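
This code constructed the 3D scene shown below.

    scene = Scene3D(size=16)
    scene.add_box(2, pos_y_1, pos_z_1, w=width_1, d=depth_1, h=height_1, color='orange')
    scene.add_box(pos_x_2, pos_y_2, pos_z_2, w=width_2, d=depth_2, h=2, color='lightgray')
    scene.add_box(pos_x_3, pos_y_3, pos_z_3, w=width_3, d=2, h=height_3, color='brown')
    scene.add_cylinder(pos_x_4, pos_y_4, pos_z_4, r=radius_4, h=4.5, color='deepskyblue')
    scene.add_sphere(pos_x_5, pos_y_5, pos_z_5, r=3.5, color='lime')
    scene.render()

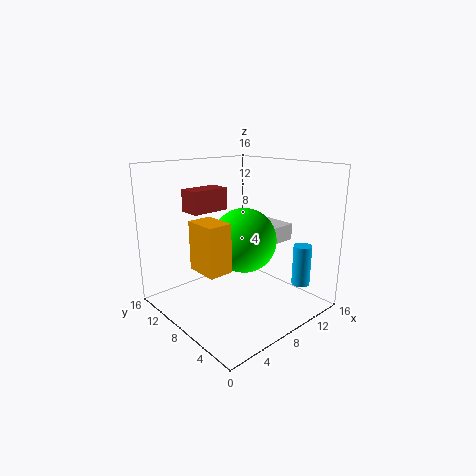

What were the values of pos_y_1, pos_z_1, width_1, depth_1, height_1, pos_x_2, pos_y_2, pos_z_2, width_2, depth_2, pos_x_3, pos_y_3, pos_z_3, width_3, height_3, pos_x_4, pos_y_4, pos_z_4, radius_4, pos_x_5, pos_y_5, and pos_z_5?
pos_y_1 = 5, pos_z_1 = 6, width_1 = 2.5, depth_1 = 3.5, height_1 = 5, pos_x_2 = 11.5, pos_y_2 = 6.5, pos_z_2 = 6.5, width_2 = 4, depth_2 = 4, pos_x_3 = 0.5, pos_y_3 = 5, pos_z_3 = 12.5, width_3 = 3.5, height_3 = 2, pos_x_4 = 12.5, pos_y_4 = 2.5, pos_z_4 = 3, radius_4 = 1, pos_x_5 = 8, pos_y_5 = 7, pos_z_5 = 8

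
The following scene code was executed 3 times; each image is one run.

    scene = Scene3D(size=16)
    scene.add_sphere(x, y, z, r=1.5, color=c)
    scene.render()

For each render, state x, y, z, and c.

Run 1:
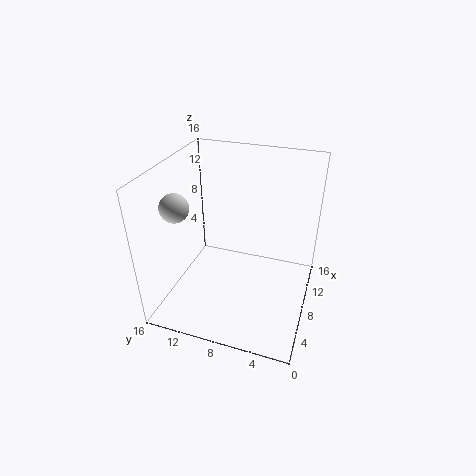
x = 4.5
y = 13.5
z = 12.5
c = 'lightgray'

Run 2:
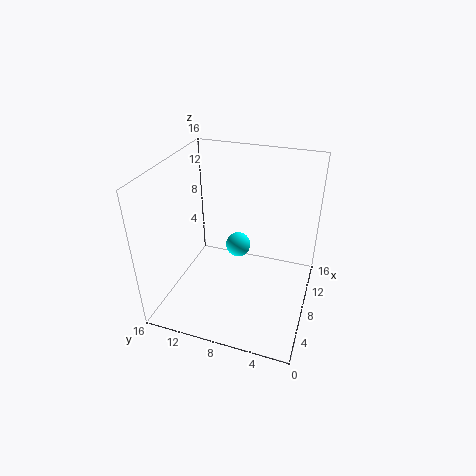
x = 11
y = 9
z = 5
c = 'cyan'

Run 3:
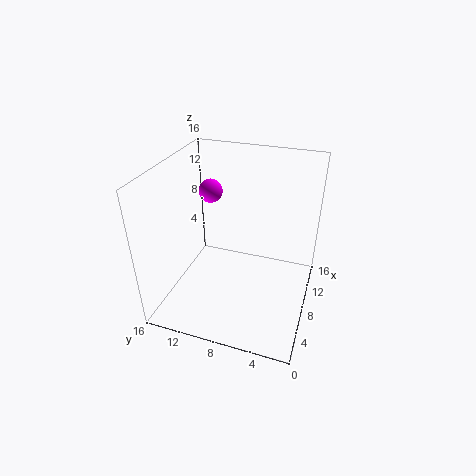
x = 13.5
y = 13.5
z = 10.5
c = 'magenta'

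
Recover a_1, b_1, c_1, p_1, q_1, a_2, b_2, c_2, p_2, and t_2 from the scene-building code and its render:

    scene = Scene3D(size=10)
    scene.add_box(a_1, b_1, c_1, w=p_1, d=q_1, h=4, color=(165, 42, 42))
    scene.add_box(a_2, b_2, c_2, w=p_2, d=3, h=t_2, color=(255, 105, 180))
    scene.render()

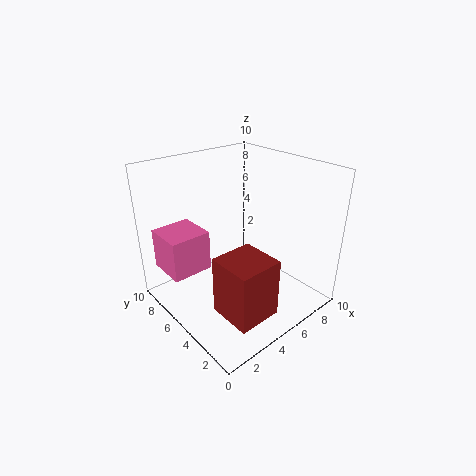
a_1 = 2; b_1 = 1; c_1 = 1; p_1 = 3; q_1 = 3; a_2 = 1; b_2 = 7; c_2 = 2; p_2 = 3; t_2 = 3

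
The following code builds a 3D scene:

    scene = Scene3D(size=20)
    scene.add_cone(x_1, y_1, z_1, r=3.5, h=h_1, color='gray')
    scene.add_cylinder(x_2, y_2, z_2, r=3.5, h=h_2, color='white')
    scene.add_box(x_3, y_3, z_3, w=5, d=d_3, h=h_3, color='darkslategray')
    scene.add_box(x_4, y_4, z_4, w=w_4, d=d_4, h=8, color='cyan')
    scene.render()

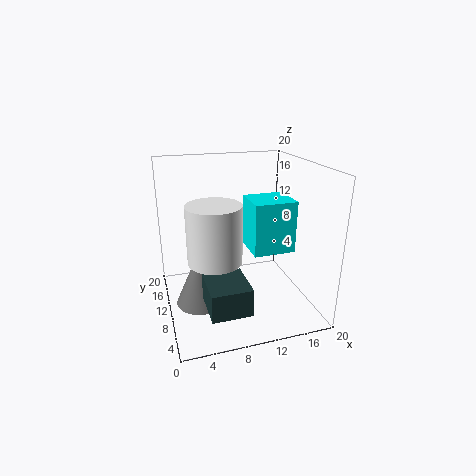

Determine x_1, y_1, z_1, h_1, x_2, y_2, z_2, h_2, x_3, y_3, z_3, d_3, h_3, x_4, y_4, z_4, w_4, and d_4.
x_1 = 4.5; y_1 = 10.5; z_1 = 0.5; h_1 = 8; x_2 = 6; y_2 = 7; z_2 = 8.5; h_2 = 7.5; x_3 = 4; y_3 = 0.5; z_3 = 4; d_3 = 5.5; h_3 = 3.5; x_4 = 13; y_4 = 11; z_4 = 6; w_4 = 6.5; d_4 = 6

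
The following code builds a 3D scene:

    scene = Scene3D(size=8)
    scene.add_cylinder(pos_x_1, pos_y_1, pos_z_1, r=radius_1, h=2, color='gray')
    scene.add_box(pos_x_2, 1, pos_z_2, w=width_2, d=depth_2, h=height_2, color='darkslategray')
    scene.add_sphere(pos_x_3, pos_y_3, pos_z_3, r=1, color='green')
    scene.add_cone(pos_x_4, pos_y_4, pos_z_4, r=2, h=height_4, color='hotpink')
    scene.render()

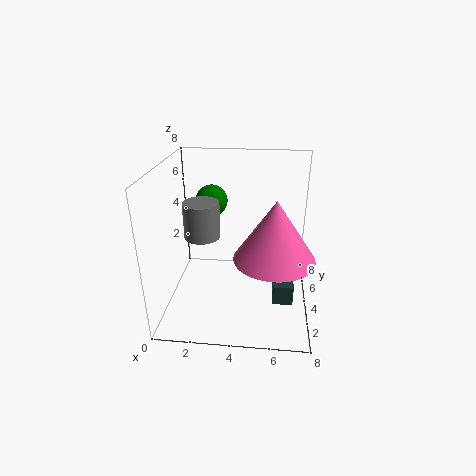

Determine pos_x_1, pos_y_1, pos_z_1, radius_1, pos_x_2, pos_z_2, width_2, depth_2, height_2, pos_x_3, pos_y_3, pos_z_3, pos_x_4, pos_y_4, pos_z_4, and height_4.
pos_x_1 = 2
pos_y_1 = 4
pos_z_1 = 4
radius_1 = 1
pos_x_2 = 6
pos_z_2 = 2
width_2 = 1
depth_2 = 2
height_2 = 1
pos_x_3 = 2
pos_y_3 = 7
pos_z_3 = 5
pos_x_4 = 6
pos_y_4 = 2
pos_z_4 = 4
height_4 = 3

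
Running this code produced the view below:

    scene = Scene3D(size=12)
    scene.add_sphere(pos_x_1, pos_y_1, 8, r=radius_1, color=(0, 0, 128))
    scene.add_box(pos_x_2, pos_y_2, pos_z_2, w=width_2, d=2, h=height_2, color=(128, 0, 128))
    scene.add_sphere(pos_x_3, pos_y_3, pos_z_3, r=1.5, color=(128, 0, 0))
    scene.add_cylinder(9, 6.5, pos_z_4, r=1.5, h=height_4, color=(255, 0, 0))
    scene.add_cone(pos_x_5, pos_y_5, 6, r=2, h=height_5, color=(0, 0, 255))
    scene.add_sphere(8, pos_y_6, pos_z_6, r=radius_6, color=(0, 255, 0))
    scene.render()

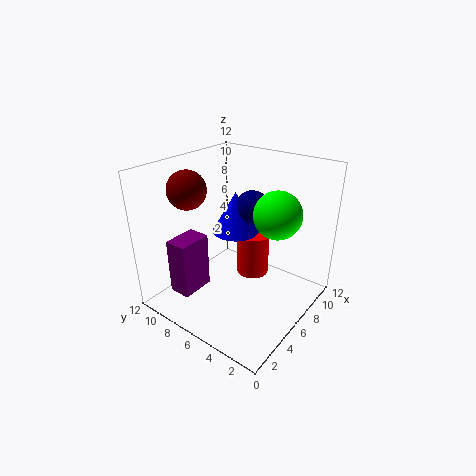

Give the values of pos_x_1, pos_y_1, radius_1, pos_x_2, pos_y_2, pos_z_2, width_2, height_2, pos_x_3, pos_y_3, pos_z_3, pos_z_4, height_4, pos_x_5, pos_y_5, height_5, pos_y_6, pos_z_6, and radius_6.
pos_x_1 = 8, pos_y_1 = 6, radius_1 = 1.5, pos_x_2 = 2.5, pos_y_2 = 9, pos_z_2 = 0.5, width_2 = 3, height_2 = 5, pos_x_3 = 3, pos_y_3 = 8.5, pos_z_3 = 10.5, pos_z_4 = 1, height_4 = 4, pos_x_5 = 7, pos_y_5 = 7, height_5 = 3.5, pos_y_6 = 3.5, pos_z_6 = 8, radius_6 = 2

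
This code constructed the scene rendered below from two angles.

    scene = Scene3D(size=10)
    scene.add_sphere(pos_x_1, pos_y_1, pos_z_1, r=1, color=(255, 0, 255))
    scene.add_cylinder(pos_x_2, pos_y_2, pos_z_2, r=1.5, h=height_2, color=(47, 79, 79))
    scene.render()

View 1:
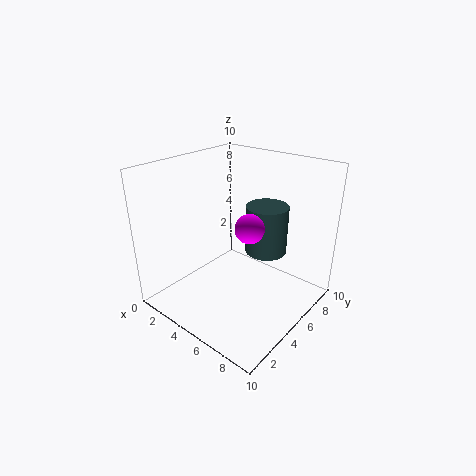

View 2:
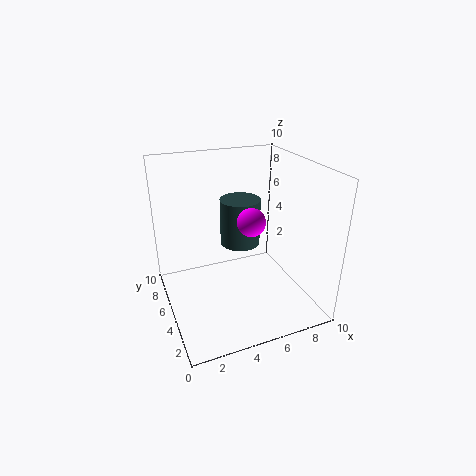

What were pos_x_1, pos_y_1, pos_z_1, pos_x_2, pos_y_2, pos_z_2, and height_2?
pos_x_1 = 6; pos_y_1 = 5; pos_z_1 = 6; pos_x_2 = 6; pos_y_2 = 7; pos_z_2 = 3.5; height_2 = 3.5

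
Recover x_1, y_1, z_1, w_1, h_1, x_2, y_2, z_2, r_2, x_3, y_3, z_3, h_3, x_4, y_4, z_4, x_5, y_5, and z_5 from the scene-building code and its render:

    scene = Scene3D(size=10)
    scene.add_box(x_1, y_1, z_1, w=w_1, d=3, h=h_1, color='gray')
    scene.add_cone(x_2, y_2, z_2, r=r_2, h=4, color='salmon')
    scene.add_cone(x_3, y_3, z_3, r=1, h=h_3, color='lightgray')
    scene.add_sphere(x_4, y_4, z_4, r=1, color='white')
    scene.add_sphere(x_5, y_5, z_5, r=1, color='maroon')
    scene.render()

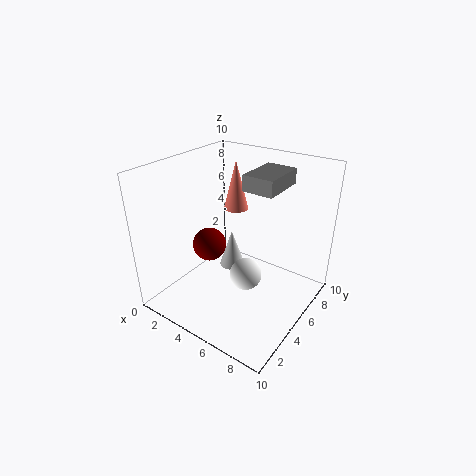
x_1 = 6, y_1 = 4, z_1 = 9, w_1 = 2, h_1 = 1, x_2 = 2, y_2 = 9, z_2 = 5, r_2 = 1, x_3 = 3, y_3 = 7, z_3 = 1, h_3 = 3, x_4 = 7, y_4 = 3, z_4 = 4, x_5 = 5, y_5 = 2, z_5 = 6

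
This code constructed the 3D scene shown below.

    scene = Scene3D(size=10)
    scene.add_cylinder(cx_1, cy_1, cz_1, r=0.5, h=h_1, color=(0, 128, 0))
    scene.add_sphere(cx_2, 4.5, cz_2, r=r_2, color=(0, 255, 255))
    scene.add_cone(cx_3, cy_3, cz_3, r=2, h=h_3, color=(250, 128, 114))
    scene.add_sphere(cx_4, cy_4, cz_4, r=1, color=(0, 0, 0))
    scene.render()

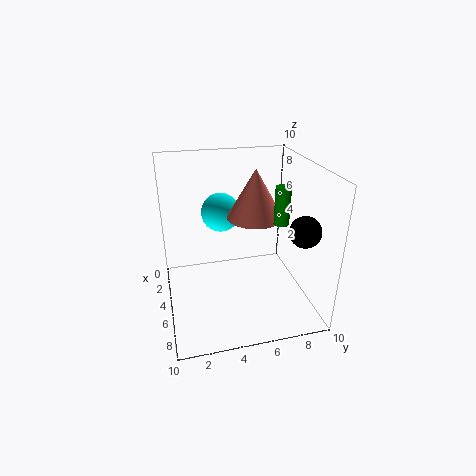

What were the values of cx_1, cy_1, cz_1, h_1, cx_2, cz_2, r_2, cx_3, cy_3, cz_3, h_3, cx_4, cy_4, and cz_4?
cx_1 = 6.5
cy_1 = 7.5
cz_1 = 6.5
h_1 = 2.5
cx_2 = 1.5
cz_2 = 5.5
r_2 = 1.5
cx_3 = 4
cy_3 = 6.5
cz_3 = 6
h_3 = 3.5
cx_4 = 8
cy_4 = 8.5
cz_4 = 6.5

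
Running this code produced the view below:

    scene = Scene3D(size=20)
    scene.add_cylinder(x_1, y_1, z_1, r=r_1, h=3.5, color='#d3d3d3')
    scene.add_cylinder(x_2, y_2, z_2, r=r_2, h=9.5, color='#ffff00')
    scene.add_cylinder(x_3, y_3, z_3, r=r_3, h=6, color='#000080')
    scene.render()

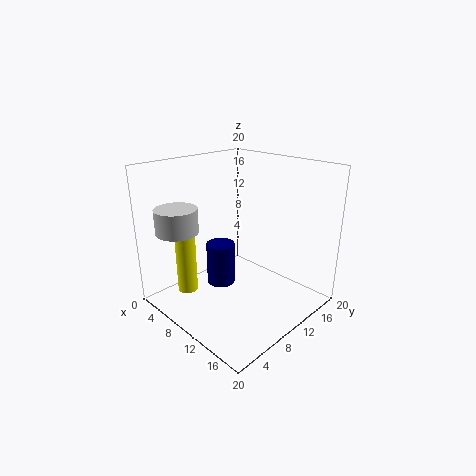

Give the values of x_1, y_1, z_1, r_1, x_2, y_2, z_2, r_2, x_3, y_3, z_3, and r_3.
x_1 = 3.5; y_1 = 4.5; z_1 = 10.5; r_1 = 3; x_2 = 3; y_2 = 6; z_2 = 0.5; r_2 = 1.5; x_3 = 8; y_3 = 8.5; z_3 = 3; r_3 = 2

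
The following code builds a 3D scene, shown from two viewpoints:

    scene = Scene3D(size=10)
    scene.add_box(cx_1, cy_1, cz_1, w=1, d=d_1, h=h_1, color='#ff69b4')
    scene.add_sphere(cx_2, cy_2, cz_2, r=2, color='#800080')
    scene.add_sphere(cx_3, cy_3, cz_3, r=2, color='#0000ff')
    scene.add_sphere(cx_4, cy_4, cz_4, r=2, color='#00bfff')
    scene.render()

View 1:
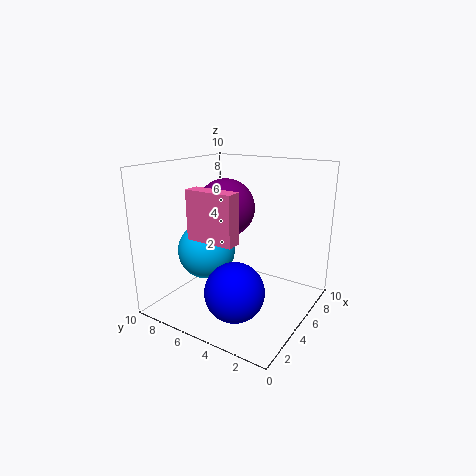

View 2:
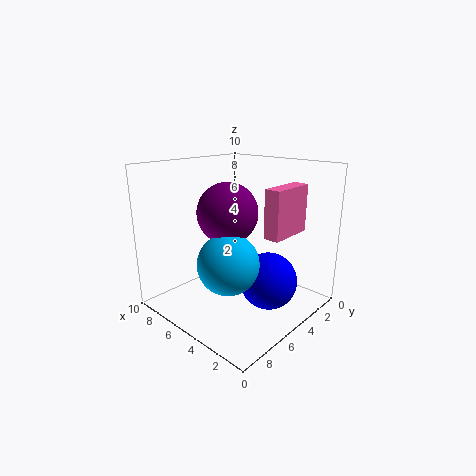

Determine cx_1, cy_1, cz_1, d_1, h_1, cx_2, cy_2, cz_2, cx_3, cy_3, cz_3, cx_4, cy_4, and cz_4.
cx_1 = 1
cy_1 = 3
cz_1 = 6
d_1 = 3
h_1 = 3
cx_2 = 5
cy_2 = 6
cz_2 = 7
cx_3 = 3
cy_3 = 4
cz_3 = 2
cx_4 = 4
cy_4 = 7
cz_4 = 4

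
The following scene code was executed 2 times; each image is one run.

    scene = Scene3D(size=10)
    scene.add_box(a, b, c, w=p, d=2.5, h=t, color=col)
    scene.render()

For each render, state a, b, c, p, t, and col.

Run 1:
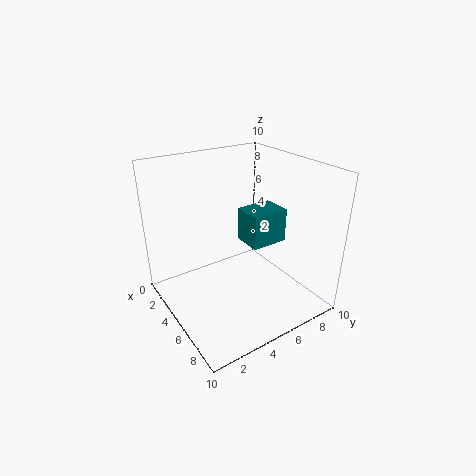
a = 5
b = 5
c = 5
p = 2
t = 2.25
col = 'teal'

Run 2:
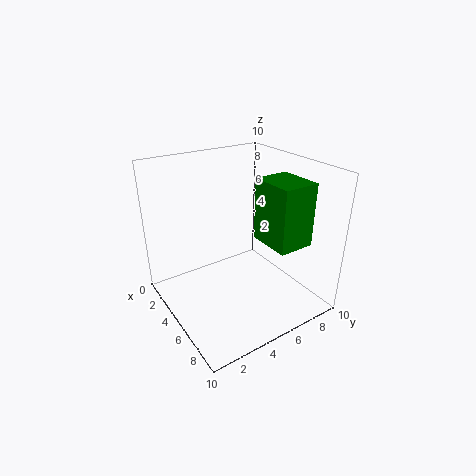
a = 5.5
b = 6
c = 5
p = 3
t = 4.25
col = 'green'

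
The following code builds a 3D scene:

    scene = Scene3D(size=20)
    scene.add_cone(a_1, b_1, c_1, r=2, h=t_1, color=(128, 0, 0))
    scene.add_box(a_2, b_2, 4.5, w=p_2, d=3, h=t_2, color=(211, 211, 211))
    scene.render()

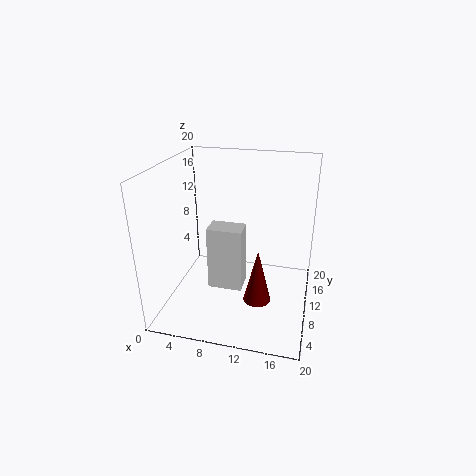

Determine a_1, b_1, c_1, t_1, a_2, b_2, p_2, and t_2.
a_1 = 13, b_1 = 9.5, c_1 = 0.5, t_1 = 8, a_2 = 7, b_2 = 5.5, p_2 = 4.5, t_2 = 8.5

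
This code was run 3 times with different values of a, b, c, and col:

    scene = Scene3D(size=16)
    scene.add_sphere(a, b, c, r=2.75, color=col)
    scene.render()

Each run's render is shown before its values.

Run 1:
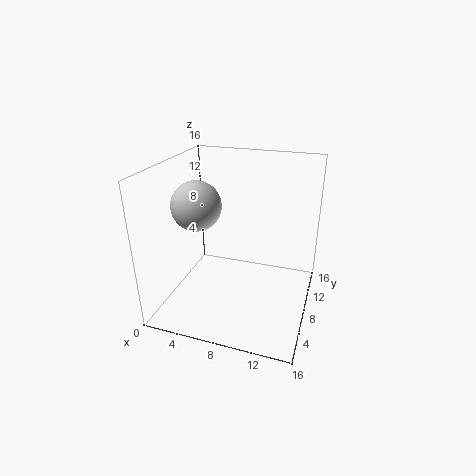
a = 3.5; b = 7.25; c = 11.5; col = 'lightgray'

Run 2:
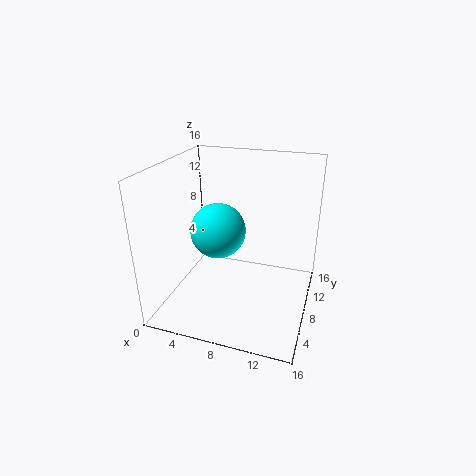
a = 7; b = 4.75; c = 10.25; col = 'cyan'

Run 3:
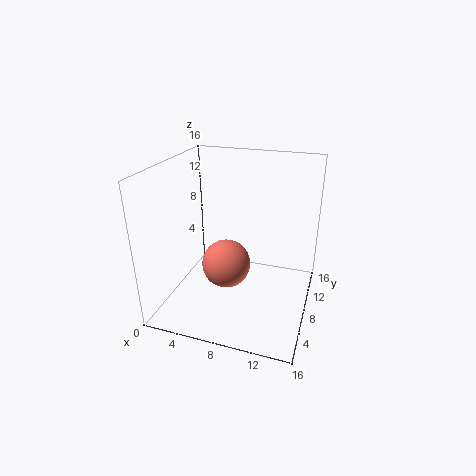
a = 6.75; b = 7.5; c = 4.75; col = 'salmon'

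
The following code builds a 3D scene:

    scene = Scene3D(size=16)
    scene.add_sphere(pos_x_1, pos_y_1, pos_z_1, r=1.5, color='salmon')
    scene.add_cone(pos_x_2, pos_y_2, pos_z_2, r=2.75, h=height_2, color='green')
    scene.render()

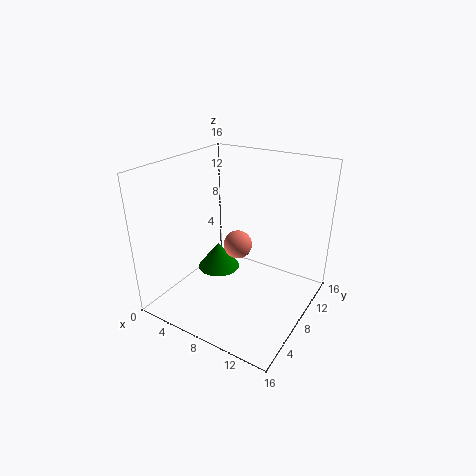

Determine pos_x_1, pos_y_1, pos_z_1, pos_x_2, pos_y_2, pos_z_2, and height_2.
pos_x_1 = 8.75; pos_y_1 = 6.75; pos_z_1 = 8; pos_x_2 = 2.75; pos_y_2 = 11.5; pos_z_2 = 0.75; height_2 = 3.5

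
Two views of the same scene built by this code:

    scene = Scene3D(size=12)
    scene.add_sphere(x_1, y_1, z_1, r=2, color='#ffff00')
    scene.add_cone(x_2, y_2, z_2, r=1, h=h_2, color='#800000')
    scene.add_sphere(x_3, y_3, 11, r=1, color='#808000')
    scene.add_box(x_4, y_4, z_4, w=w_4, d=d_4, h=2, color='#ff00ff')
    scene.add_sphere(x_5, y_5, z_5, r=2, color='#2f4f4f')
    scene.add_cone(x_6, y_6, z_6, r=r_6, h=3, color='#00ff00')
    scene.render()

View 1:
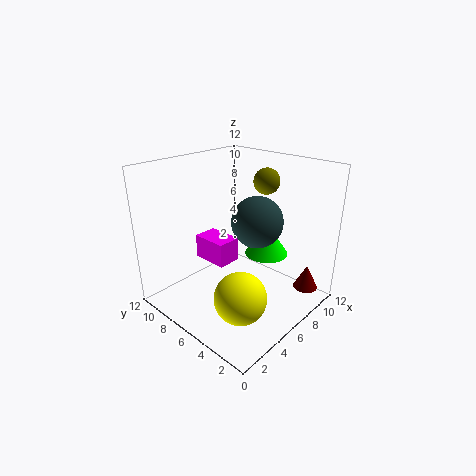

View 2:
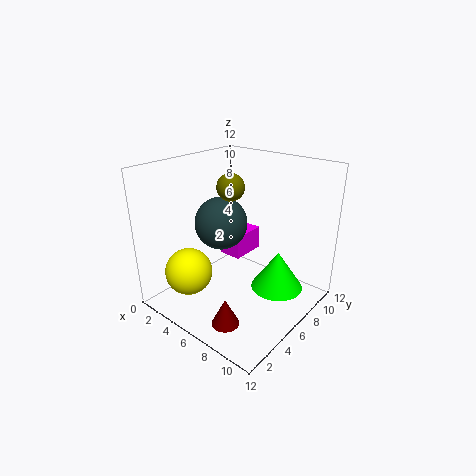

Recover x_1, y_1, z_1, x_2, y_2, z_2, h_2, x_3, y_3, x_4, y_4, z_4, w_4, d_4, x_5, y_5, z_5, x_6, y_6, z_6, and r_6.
x_1 = 3
y_1 = 3
z_1 = 3
x_2 = 9
y_2 = 1
z_2 = 2
h_2 = 2
x_3 = 7
y_3 = 4
x_4 = 4
y_4 = 6
z_4 = 4
w_4 = 2
d_4 = 3
x_5 = 6
y_5 = 4
z_5 = 8
x_6 = 10
y_6 = 6
z_6 = 3
r_6 = 2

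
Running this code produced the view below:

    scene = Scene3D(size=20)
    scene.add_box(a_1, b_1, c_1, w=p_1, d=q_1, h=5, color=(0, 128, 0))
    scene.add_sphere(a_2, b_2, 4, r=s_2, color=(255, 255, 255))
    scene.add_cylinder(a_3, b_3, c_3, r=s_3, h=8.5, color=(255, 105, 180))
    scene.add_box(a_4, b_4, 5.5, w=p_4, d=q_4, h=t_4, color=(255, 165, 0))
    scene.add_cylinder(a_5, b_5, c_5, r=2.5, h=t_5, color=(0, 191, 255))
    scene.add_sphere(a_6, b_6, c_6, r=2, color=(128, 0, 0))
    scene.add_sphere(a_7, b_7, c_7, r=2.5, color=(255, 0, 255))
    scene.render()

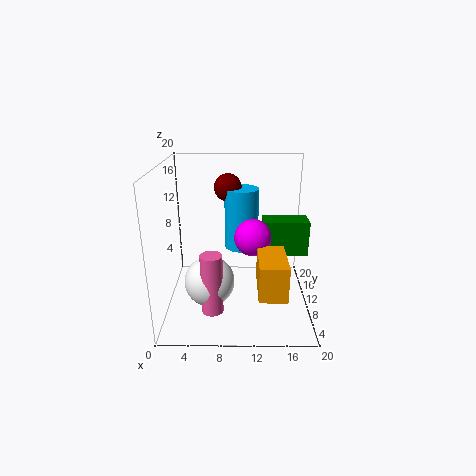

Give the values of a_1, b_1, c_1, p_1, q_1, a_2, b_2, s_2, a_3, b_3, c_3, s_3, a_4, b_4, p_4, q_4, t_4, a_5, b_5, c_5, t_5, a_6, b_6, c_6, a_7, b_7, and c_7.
a_1 = 13.5; b_1 = 10.5; c_1 = 7; p_1 = 6.5; q_1 = 3.5; a_2 = 6; b_2 = 8.5; s_2 = 3.5; a_3 = 6.5; b_3 = 6.5; c_3 = 0.5; s_3 = 1.5; a_4 = 12.5; b_4 = 1; p_4 = 3.5; q_4 = 6.5; t_4 = 4.5; a_5 = 10.5; b_5 = 14; c_5 = 7; t_5 = 9; a_6 = 8.5; b_6 = 14.5; c_6 = 16; a_7 = 12; b_7 = 9; c_7 = 10.5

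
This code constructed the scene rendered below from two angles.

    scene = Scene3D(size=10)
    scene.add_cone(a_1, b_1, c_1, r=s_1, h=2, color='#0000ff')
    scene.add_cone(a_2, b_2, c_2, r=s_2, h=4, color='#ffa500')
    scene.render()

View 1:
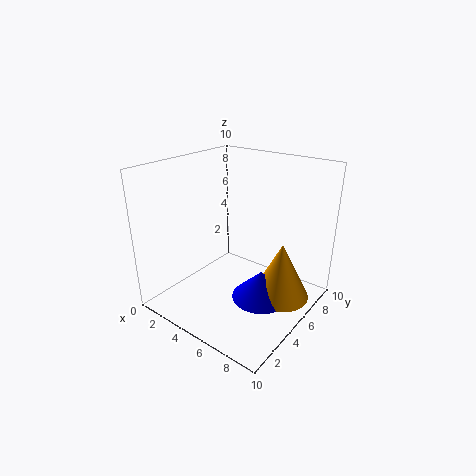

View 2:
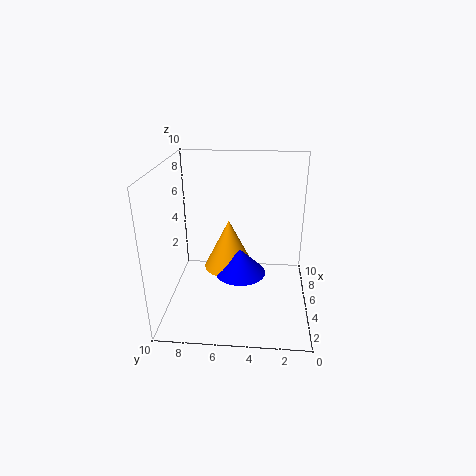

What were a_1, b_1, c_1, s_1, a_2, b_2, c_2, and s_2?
a_1 = 7, b_1 = 5, c_1 = 1, s_1 = 2, a_2 = 8, b_2 = 6, c_2 = 1, s_2 = 2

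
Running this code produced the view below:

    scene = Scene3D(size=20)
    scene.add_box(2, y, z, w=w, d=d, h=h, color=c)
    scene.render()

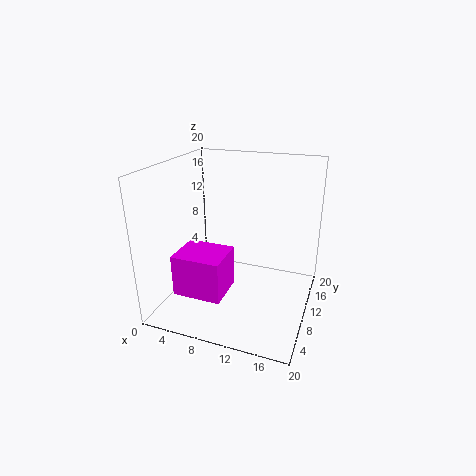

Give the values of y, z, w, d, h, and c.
y = 5, z = 2, w = 7, d = 6, h = 6, c = 'magenta'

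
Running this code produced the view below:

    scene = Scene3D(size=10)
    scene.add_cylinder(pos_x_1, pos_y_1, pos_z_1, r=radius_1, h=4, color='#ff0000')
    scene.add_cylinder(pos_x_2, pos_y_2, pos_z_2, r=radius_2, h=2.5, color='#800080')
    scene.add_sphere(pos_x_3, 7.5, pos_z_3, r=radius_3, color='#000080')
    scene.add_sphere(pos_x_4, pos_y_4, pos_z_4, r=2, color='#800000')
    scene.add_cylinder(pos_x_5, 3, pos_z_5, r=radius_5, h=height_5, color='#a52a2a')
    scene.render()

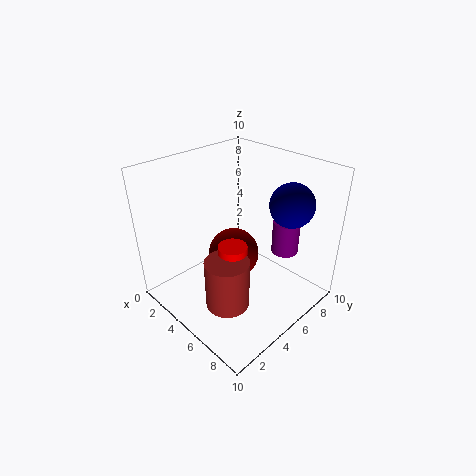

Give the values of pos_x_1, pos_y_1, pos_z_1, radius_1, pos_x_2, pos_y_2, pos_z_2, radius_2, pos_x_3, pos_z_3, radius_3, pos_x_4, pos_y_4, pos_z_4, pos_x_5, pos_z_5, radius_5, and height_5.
pos_x_1 = 5.5; pos_y_1 = 4; pos_z_1 = 1; radius_1 = 1; pos_x_2 = 6.5; pos_y_2 = 8.5; pos_z_2 = 3; radius_2 = 1; pos_x_3 = 7.5; pos_z_3 = 7.5; radius_3 = 1.5; pos_x_4 = 3; pos_y_4 = 6.5; pos_z_4 = 2; pos_x_5 = 6; pos_z_5 = 1; radius_5 = 1.5; height_5 = 3.5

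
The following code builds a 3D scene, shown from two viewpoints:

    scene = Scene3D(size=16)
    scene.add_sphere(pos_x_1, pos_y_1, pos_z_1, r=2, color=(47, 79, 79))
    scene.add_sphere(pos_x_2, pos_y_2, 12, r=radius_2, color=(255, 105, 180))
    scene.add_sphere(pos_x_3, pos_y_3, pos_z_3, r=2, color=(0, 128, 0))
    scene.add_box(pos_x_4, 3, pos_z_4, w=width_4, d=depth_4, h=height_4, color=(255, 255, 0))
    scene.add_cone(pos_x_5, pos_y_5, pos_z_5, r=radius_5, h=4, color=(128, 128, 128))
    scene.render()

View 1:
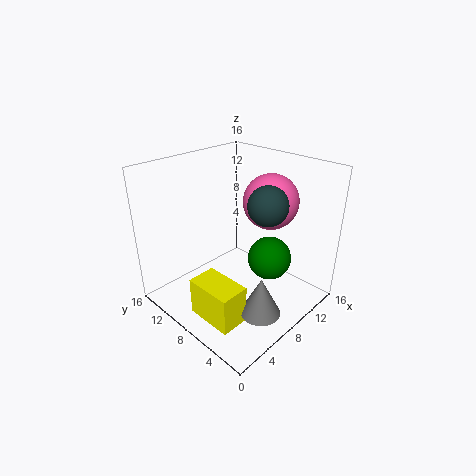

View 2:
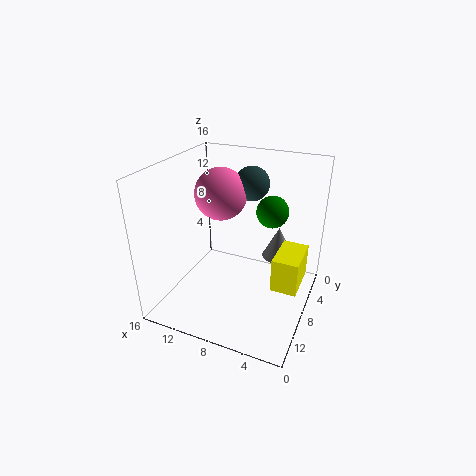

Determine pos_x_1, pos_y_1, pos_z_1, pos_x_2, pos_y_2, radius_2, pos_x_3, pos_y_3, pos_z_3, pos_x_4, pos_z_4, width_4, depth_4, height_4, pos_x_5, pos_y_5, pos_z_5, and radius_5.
pos_x_1 = 8; pos_y_1 = 4; pos_z_1 = 13; pos_x_2 = 11; pos_y_2 = 6; radius_2 = 3; pos_x_3 = 6; pos_y_3 = 2; pos_z_3 = 9; pos_x_4 = 1; pos_z_4 = 2; width_4 = 3; depth_4 = 5; height_4 = 4; pos_x_5 = 5; pos_y_5 = 2; pos_z_5 = 3; radius_5 = 2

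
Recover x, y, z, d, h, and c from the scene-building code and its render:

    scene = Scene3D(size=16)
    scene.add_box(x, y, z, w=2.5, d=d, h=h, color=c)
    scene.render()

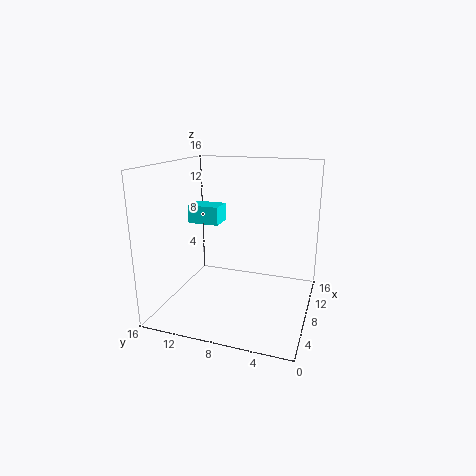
x = 7; y = 10; z = 9.5; d = 3.5; h = 2; c = 'cyan'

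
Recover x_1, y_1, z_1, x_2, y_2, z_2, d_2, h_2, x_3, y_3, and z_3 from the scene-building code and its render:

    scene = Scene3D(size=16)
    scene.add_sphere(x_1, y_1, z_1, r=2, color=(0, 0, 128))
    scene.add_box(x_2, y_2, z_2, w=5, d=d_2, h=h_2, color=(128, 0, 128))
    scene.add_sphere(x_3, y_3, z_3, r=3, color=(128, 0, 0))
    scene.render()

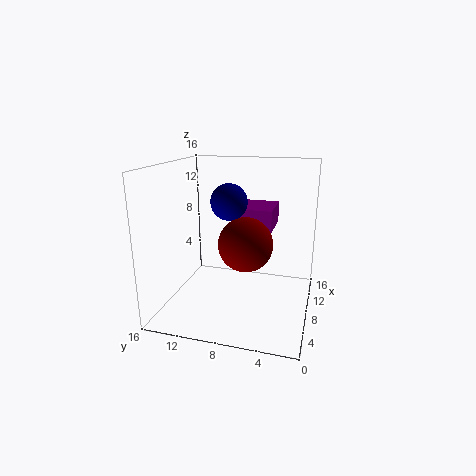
x_1 = 8; y_1 = 9; z_1 = 12; x_2 = 9; y_2 = 4.5; z_2 = 8.5; d_2 = 4; h_2 = 2.5; x_3 = 7.5; y_3 = 7; z_3 = 7.5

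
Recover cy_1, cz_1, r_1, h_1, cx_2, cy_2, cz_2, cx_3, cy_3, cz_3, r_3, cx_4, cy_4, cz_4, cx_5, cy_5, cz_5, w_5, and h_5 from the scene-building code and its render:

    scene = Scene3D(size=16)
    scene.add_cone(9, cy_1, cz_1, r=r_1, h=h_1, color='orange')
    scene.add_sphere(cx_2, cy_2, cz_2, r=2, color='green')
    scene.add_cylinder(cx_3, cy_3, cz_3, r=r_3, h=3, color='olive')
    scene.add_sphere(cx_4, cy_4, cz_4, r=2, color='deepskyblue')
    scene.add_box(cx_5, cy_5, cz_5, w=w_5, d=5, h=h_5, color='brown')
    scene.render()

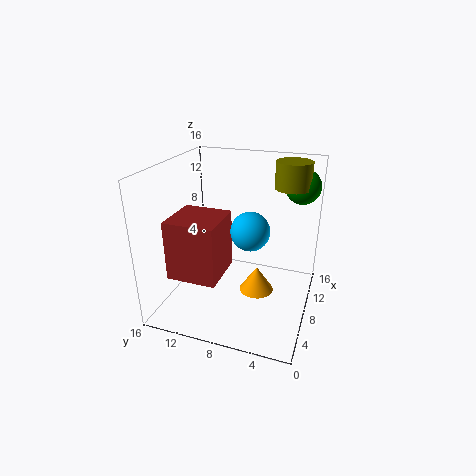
cy_1 = 6
cz_1 = 1
r_1 = 2
h_1 = 3
cx_2 = 13
cy_2 = 2
cz_2 = 13
cx_3 = 12
cy_3 = 3
cz_3 = 13
r_3 = 2
cx_4 = 6
cy_4 = 6
cz_4 = 10
cx_5 = 1
cy_5 = 8
cz_5 = 6
w_5 = 5
h_5 = 6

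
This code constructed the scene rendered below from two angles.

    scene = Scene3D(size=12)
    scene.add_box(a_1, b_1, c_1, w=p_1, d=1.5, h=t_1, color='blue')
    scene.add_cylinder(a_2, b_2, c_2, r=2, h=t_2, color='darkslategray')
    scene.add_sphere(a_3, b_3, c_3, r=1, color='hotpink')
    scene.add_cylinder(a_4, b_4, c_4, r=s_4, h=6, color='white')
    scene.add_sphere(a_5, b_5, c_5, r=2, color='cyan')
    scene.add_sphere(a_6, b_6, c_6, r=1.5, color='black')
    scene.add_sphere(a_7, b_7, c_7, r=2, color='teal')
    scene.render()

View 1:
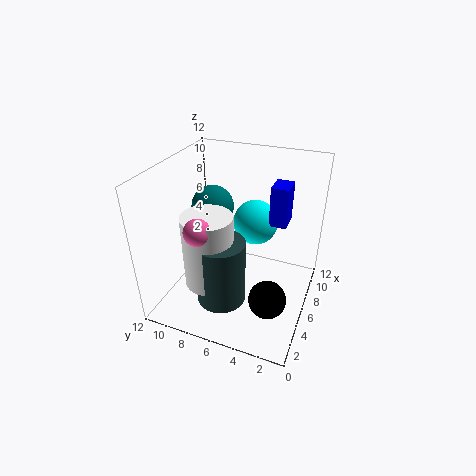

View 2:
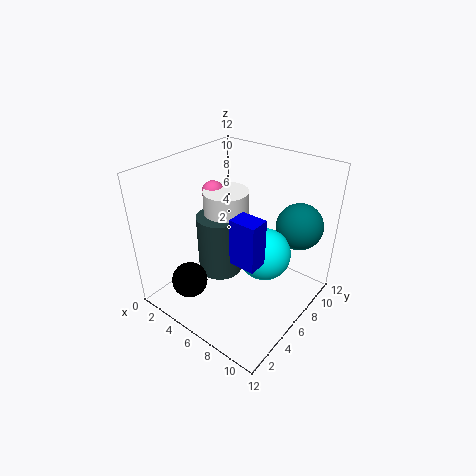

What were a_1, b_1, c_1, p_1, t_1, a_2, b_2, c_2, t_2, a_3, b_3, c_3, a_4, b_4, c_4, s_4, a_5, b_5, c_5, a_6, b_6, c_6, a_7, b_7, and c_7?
a_1 = 8, b_1 = 2.5, c_1 = 6.5, p_1 = 2, t_1 = 3.5, a_2 = 3.5, b_2 = 6.5, c_2 = 1.5, t_2 = 5.5, a_3 = 2, b_3 = 7.5, c_3 = 8.5, a_4 = 3.5, b_4 = 7.5, c_4 = 3, s_4 = 2, a_5 = 9, b_5 = 5.5, c_5 = 6, a_6 = 3.5, b_6 = 2.5, c_6 = 2.5, a_7 = 9.5, b_7 = 10, c_7 = 6.5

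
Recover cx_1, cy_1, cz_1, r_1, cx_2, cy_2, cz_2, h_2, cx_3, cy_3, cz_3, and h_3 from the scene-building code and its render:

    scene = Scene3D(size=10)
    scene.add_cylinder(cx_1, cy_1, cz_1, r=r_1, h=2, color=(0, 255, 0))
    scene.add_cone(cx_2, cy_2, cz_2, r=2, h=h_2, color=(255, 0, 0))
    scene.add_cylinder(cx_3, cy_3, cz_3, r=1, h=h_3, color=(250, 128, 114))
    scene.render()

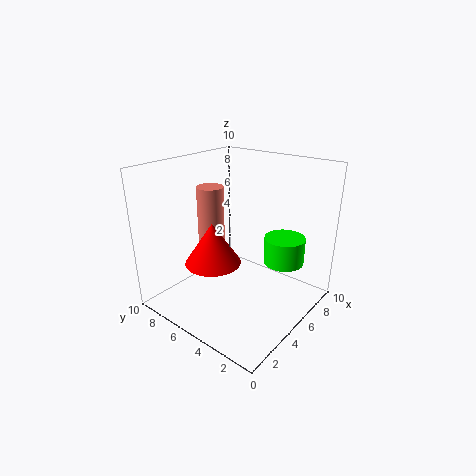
cx_1 = 8; cy_1 = 3; cz_1 = 2.5; r_1 = 1.5; cx_2 = 4; cy_2 = 6.5; cz_2 = 3; h_2 = 3; cx_3 = 5.5; cy_3 = 8; cz_3 = 3; h_3 = 5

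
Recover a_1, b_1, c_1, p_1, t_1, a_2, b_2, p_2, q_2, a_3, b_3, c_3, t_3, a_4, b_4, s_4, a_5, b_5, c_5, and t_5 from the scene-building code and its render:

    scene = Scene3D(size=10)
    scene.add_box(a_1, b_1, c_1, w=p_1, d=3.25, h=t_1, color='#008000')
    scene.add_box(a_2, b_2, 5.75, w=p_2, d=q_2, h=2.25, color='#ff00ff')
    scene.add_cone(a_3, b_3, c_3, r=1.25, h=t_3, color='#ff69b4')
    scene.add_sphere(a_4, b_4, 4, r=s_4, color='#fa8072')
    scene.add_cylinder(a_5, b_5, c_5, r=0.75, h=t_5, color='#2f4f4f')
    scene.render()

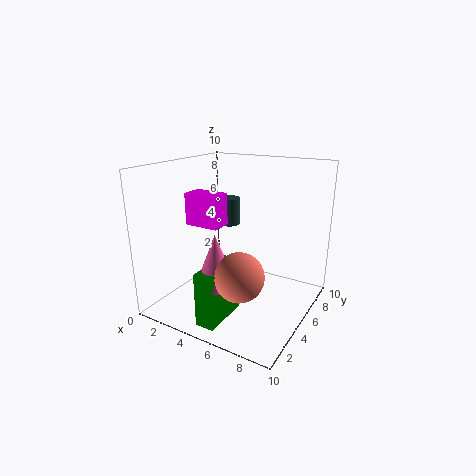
a_1 = 4.75, b_1 = 0.25, c_1 = 0.75, p_1 = 1.25, t_1 = 3.5, a_2 = 1.5, b_2 = 3.75, p_2 = 2.5, q_2 = 1.5, a_3 = 5.5, b_3 = 1.5, c_3 = 3.25, t_3 = 3.25, a_4 = 7, b_4 = 1.75, s_4 = 1.5, a_5 = 3.25, b_5 = 6.75, c_5 = 5.25, t_5 = 2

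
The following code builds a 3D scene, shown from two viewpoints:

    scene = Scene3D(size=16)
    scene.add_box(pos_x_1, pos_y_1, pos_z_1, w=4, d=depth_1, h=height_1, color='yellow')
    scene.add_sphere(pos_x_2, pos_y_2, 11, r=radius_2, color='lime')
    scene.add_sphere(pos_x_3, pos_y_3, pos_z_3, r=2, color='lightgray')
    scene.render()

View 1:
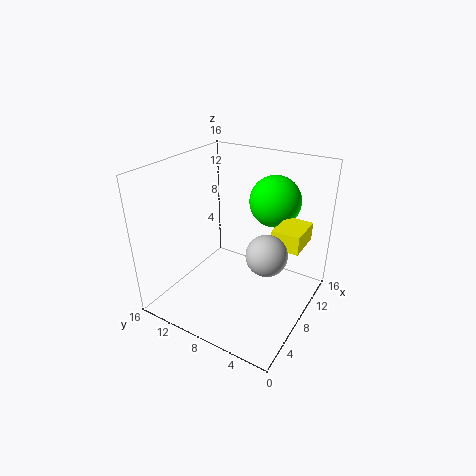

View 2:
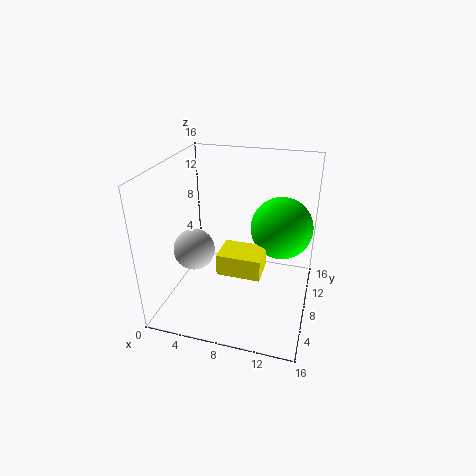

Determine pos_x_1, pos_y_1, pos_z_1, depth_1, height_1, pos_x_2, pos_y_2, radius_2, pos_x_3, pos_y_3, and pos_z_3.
pos_x_1 = 8, pos_y_1 = 1, pos_z_1 = 8, depth_1 = 3, height_1 = 2, pos_x_2 = 13, pos_y_2 = 6, radius_2 = 3, pos_x_3 = 5, pos_y_3 = 3, pos_z_3 = 9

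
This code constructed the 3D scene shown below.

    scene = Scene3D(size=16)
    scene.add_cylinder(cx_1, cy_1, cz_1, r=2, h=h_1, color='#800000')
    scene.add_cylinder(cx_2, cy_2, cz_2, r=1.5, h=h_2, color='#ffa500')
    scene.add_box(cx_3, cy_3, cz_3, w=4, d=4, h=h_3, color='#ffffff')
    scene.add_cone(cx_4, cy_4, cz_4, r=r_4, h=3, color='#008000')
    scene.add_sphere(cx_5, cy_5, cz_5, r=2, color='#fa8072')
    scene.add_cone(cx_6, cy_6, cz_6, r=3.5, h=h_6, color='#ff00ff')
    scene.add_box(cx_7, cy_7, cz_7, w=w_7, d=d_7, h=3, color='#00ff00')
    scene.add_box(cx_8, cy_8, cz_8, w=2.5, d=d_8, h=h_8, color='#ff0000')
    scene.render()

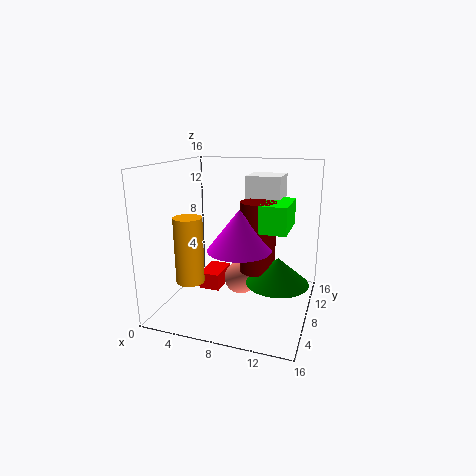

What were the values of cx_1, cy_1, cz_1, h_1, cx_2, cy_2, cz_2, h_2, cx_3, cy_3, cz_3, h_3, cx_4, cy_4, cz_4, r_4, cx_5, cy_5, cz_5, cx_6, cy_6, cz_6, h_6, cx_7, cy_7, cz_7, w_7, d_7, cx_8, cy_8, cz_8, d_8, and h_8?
cx_1 = 10
cy_1 = 9
cz_1 = 4
h_1 = 8
cx_2 = 4
cy_2 = 4
cz_2 = 4
h_2 = 7
cx_3 = 8
cy_3 = 10.5
cz_3 = 9
h_3 = 5.5
cx_4 = 12.5
cy_4 = 8.5
cz_4 = 3
r_4 = 3.5
cx_5 = 7.5
cy_5 = 10.5
cz_5 = 2
cx_6 = 8.5
cy_6 = 7
cz_6 = 7
h_6 = 4.5
cx_7 = 10.5
cy_7 = 7
cz_7 = 9
w_7 = 3
d_7 = 5.5
cx_8 = 3
cy_8 = 8
cz_8 = 1
d_8 = 4
h_8 = 2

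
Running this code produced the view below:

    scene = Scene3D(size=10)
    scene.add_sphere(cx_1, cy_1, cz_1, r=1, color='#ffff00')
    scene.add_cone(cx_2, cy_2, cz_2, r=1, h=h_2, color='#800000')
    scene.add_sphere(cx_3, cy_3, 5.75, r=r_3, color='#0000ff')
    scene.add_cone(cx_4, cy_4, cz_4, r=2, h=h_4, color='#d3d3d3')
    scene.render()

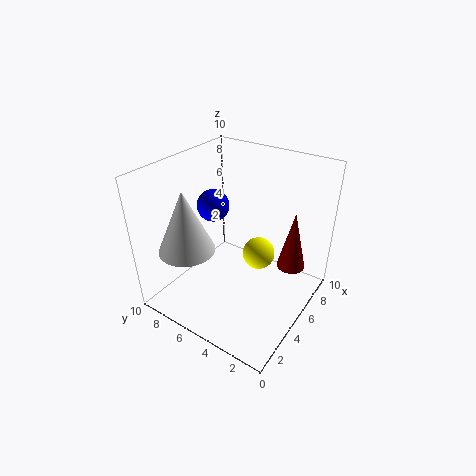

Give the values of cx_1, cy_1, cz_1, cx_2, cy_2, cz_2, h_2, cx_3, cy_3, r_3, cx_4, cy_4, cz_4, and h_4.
cx_1 = 4, cy_1 = 2.75, cz_1 = 5.25, cx_2 = 7, cy_2 = 1.75, cz_2 = 2.75, h_2 = 4.25, cx_3 = 6.75, cy_3 = 8.5, r_3 = 1.25, cx_4 = 3, cy_4 = 8, cz_4 = 4, h_4 = 4.5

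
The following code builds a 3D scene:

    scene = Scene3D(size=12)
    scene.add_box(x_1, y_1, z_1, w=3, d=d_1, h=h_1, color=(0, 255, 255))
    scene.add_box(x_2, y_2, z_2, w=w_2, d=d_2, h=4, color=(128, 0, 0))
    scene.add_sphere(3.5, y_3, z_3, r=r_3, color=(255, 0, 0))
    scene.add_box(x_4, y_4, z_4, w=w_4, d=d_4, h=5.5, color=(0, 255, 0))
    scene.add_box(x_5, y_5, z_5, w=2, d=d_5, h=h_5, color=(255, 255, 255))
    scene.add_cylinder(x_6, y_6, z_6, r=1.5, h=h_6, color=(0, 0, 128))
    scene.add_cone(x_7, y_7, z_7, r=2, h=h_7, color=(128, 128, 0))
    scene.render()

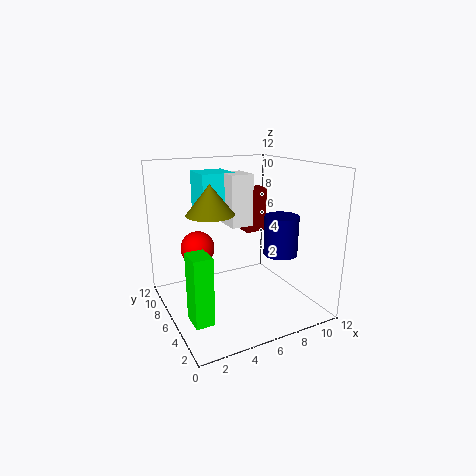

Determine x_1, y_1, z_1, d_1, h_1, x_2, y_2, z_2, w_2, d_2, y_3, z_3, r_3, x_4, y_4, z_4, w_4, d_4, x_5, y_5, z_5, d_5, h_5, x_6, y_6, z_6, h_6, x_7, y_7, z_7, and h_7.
x_1 = 4
y_1 = 8.5
z_1 = 7.5
d_1 = 3
h_1 = 3.5
x_2 = 8
y_2 = 8
z_2 = 5.5
w_2 = 2
d_2 = 1.5
y_3 = 9
z_3 = 4.5
r_3 = 1.5
x_4 = 1
y_4 = 3
z_4 = 0.5
w_4 = 1.5
d_4 = 2
x_5 = 6
y_5 = 7
z_5 = 6.5
d_5 = 2.5
h_5 = 4.5
x_6 = 10
y_6 = 5.5
z_6 = 4
h_6 = 3.5
x_7 = 4
y_7 = 7
z_7 = 8
h_7 = 2.5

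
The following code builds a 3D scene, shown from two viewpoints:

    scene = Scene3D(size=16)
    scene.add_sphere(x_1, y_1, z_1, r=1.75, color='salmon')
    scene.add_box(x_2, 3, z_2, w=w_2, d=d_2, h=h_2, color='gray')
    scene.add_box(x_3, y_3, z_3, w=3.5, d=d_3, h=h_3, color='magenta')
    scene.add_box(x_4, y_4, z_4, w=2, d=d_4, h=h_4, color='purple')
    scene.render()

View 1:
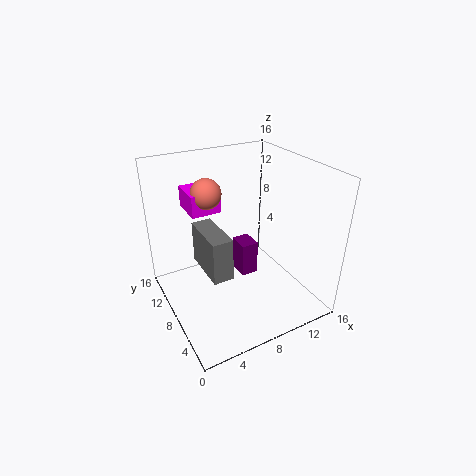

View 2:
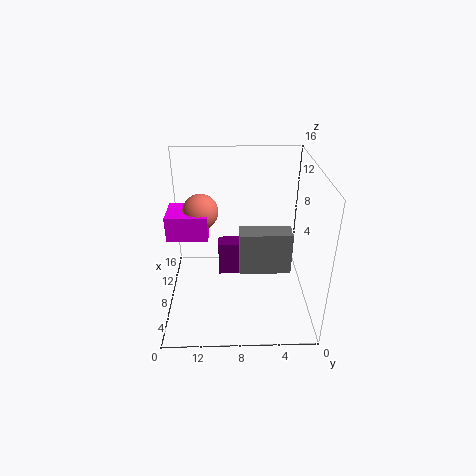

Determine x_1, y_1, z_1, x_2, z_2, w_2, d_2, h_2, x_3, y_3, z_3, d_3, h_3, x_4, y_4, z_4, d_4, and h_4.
x_1 = 6; y_1 = 11.75; z_1 = 12.25; x_2 = 2.75; z_2 = 7; w_2 = 2; d_2 = 5; h_2 = 4.25; x_3 = 4; y_3 = 11; z_3 = 10; d_3 = 4; h_3 = 2.5; x_4 = 8.5; y_4 = 7.75; z_4 = 2.75; d_4 = 2.5; h_4 = 4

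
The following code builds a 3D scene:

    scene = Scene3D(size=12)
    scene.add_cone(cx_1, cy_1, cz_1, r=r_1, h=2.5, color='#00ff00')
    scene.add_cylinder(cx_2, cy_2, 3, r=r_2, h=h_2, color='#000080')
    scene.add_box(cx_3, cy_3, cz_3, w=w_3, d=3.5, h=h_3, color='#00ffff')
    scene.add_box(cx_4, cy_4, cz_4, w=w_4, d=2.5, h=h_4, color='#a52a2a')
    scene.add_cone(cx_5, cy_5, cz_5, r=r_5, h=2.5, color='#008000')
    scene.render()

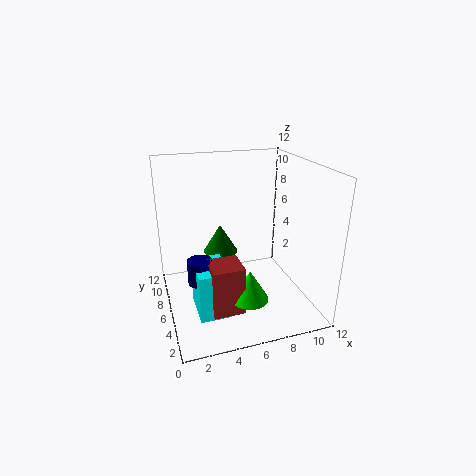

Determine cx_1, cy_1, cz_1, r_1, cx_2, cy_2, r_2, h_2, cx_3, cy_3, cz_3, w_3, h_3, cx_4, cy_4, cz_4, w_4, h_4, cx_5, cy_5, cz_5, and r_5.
cx_1 = 6, cy_1 = 3, cz_1 = 2, r_1 = 1.5, cx_2 = 2.5, cy_2 = 5, r_2 = 1, h_2 = 2, cx_3 = 2, cy_3 = 3, cz_3 = 0.5, w_3 = 2.5, h_3 = 4, cx_4 = 3, cy_4 = 2.5, cz_4 = 1, w_4 = 2.5, h_4 = 4, cx_5 = 5, cy_5 = 8, cz_5 = 4, r_5 = 1.5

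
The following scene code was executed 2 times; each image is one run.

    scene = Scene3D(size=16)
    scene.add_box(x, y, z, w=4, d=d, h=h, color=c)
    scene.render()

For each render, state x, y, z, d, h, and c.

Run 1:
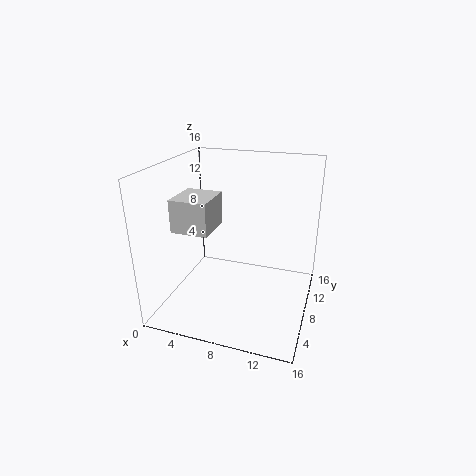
x = 2, y = 4, z = 9.5, d = 4.5, h = 3.5, c = 'lightgray'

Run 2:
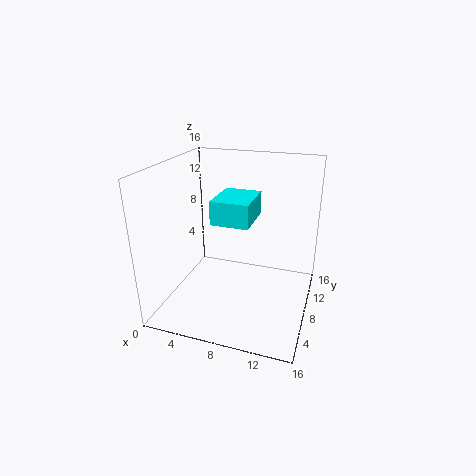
x = 6, y = 5, z = 10.5, d = 5, h = 2.5, c = 'cyan'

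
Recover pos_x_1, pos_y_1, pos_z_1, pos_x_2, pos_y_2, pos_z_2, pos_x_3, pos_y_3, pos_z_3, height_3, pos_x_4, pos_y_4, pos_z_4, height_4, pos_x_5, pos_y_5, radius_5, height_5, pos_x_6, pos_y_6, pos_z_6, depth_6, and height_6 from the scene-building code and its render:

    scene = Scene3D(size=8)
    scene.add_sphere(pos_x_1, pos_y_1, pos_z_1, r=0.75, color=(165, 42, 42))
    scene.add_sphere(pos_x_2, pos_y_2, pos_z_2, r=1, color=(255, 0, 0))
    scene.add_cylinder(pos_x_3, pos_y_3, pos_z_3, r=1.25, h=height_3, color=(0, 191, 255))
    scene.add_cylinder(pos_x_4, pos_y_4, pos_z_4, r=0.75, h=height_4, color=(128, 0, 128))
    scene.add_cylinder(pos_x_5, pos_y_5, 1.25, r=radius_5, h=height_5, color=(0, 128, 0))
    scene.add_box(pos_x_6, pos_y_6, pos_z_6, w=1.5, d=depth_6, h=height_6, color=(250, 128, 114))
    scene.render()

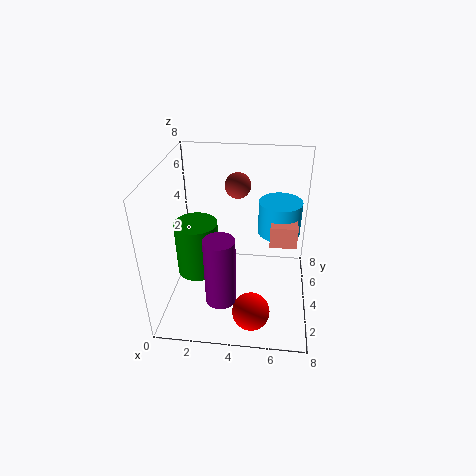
pos_x_1 = 3.75
pos_y_1 = 6
pos_z_1 = 6.25
pos_x_2 = 5
pos_y_2 = 1.5
pos_z_2 = 1
pos_x_3 = 6.25
pos_y_3 = 5.75
pos_z_3 = 3.5
height_3 = 2
pos_x_4 = 3.5
pos_y_4 = 1
pos_z_4 = 2.25
height_4 = 3.5
pos_x_5 = 1.5
pos_y_5 = 4.5
radius_5 = 1.25
height_5 = 3.25
pos_x_6 = 5.75
pos_y_6 = 4
pos_z_6 = 3.5
depth_6 = 1.75
height_6 = 1.25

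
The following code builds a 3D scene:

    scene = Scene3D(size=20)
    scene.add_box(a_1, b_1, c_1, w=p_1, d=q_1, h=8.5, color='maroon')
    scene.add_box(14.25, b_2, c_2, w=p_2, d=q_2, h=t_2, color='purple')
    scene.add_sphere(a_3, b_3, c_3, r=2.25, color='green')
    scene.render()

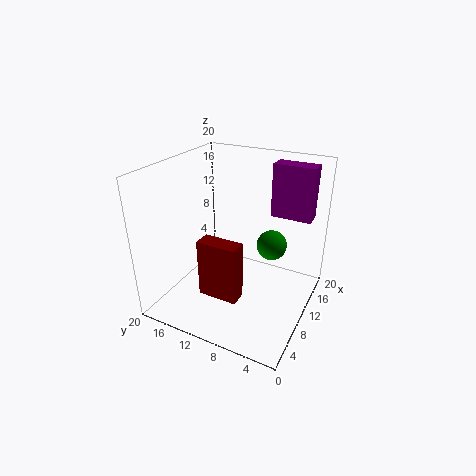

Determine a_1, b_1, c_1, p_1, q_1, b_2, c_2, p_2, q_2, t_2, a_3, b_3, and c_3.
a_1 = 6; b_1 = 8.5; c_1 = 1.75; p_1 = 2.5; q_1 = 5.75; b_2 = 1.25; c_2 = 12.25; p_2 = 2.5; q_2 = 5.75; t_2 = 7.5; a_3 = 14.75; b_3 = 6.75; c_3 = 7.25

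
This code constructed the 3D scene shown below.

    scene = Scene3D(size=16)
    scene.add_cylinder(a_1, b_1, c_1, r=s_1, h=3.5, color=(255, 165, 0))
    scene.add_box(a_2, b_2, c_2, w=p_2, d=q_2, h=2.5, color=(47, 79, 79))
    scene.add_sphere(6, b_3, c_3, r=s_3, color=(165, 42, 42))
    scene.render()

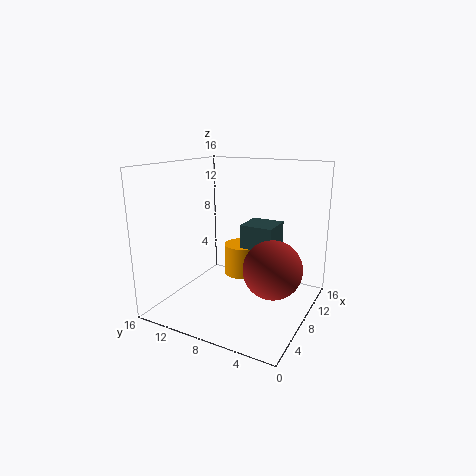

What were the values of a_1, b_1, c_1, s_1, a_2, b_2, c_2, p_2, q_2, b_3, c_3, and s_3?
a_1 = 9, b_1 = 8, c_1 = 3.5, s_1 = 2, a_2 = 6.5, b_2 = 3.5, c_2 = 7.5, p_2 = 3.5, q_2 = 3.5, b_3 = 3, c_3 = 6, s_3 = 3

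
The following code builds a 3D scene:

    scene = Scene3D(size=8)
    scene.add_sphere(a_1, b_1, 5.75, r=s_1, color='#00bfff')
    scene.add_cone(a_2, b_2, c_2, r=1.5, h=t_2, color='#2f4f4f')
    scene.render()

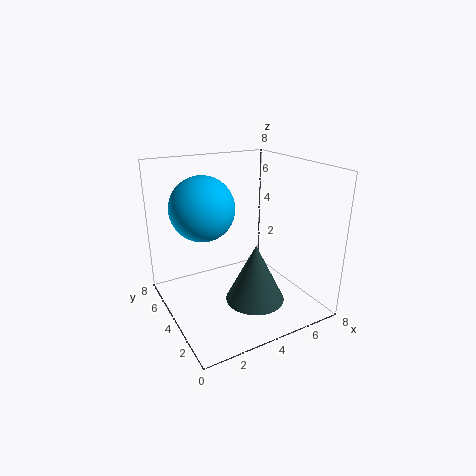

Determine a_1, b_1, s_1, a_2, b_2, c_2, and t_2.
a_1 = 2.25; b_1 = 4.75; s_1 = 1.75; a_2 = 3.75; b_2 = 1.75; c_2 = 1.5; t_2 = 3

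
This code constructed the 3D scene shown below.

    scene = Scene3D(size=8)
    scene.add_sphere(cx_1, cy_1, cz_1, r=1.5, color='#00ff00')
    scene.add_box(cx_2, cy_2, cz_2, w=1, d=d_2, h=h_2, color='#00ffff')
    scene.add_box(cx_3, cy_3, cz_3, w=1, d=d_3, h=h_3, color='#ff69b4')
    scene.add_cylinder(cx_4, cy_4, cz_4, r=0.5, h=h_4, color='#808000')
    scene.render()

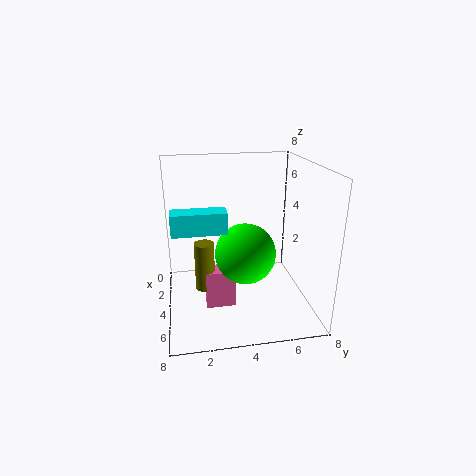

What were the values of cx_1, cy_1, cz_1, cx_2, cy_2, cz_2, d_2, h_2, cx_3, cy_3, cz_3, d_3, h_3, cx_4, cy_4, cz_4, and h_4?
cx_1 = 6
cy_1 = 4
cz_1 = 4
cx_2 = 6
cy_2 = 0.5
cz_2 = 5.5
d_2 = 2.5
h_2 = 1
cx_3 = 5
cy_3 = 2
cz_3 = 1
d_3 = 1.5
h_3 = 2
cx_4 = 5.5
cy_4 = 2
cz_4 = 2
h_4 = 2.5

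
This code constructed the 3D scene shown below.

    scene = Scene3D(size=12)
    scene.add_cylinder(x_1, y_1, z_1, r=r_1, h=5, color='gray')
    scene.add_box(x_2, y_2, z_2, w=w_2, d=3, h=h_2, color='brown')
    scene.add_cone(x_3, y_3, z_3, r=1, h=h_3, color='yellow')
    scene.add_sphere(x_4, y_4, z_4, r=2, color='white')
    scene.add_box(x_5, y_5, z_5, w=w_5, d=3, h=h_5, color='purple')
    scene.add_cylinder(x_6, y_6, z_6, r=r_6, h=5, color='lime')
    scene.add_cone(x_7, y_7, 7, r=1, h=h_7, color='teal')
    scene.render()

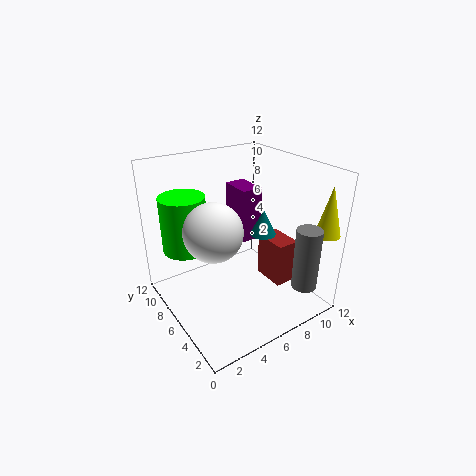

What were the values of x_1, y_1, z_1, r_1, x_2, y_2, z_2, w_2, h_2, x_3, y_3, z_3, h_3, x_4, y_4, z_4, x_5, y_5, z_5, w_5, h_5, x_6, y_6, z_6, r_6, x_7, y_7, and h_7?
x_1 = 9
y_1 = 1
z_1 = 3
r_1 = 1
x_2 = 9
y_2 = 4
z_2 = 1
w_2 = 2
h_2 = 4
x_3 = 11
y_3 = 1
z_3 = 7
h_3 = 4
x_4 = 2
y_4 = 3
z_4 = 9
x_5 = 8
y_5 = 8
z_5 = 4
w_5 = 2
h_5 = 5
x_6 = 3
y_6 = 10
z_6 = 4
r_6 = 2
x_7 = 7
y_7 = 4
h_7 = 2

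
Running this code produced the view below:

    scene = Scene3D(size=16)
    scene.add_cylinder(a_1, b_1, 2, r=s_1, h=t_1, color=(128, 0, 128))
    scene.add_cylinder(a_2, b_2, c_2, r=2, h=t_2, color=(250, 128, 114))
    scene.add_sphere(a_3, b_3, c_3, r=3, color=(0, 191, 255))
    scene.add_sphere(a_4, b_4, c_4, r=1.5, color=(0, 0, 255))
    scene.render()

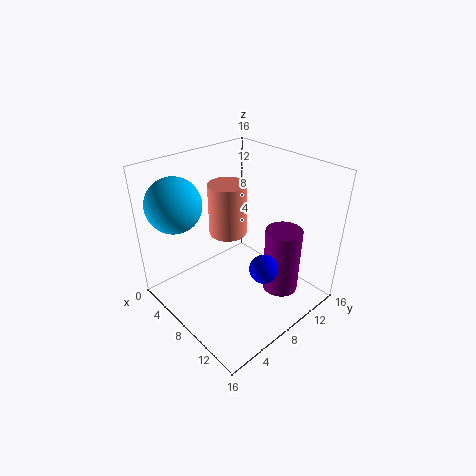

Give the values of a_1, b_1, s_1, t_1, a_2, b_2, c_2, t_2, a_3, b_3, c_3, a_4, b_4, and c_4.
a_1 = 12; b_1 = 11; s_1 = 2; t_1 = 7.5; a_2 = 7.5; b_2 = 7; c_2 = 9; t_2 = 5.5; a_3 = 3.5; b_3 = 3; c_3 = 12; a_4 = 12.5; b_4 = 7.5; c_4 = 6.5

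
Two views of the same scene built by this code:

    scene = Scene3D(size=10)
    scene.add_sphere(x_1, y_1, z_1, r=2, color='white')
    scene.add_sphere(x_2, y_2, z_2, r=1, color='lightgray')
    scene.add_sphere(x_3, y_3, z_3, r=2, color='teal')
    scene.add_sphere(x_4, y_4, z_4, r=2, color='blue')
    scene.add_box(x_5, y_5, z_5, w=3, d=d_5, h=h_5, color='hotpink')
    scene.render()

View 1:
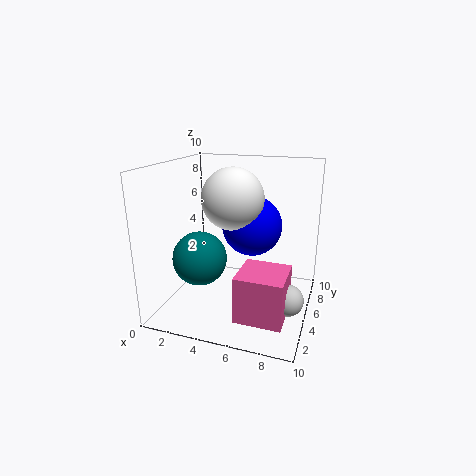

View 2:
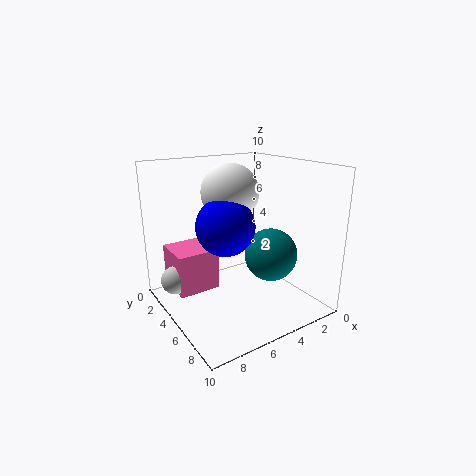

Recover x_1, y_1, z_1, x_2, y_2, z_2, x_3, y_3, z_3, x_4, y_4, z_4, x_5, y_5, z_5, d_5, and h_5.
x_1 = 5
y_1 = 4
z_1 = 8
x_2 = 9
y_2 = 3
z_2 = 2
x_3 = 2
y_3 = 5
z_3 = 3
x_4 = 6
y_4 = 5
z_4 = 6
x_5 = 6
y_5 = 1
z_5 = 1
d_5 = 3
h_5 = 3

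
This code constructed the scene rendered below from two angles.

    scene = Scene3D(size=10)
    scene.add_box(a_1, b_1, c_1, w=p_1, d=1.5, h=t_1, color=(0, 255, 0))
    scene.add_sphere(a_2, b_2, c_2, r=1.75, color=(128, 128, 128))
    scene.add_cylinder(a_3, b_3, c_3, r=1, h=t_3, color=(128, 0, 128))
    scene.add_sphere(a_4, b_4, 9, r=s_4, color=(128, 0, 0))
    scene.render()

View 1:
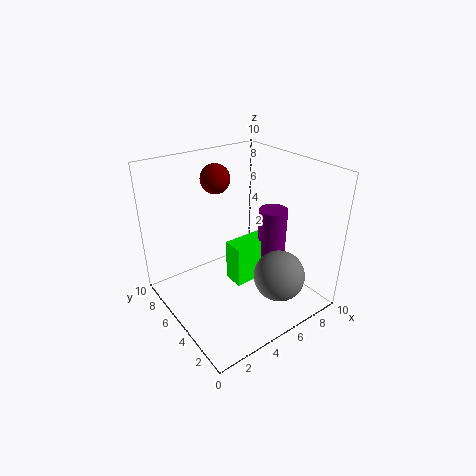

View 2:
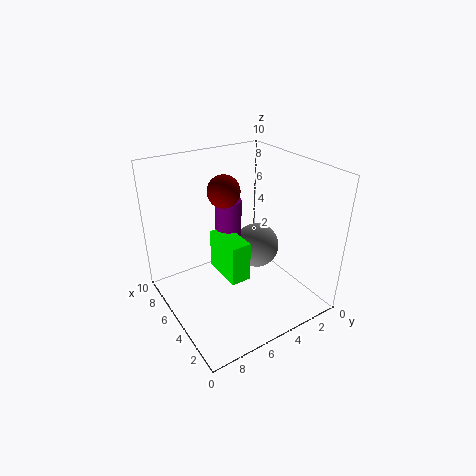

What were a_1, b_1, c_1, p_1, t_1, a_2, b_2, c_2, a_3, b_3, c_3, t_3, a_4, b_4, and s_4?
a_1 = 4.5; b_1 = 4.25; c_1 = 1.5; p_1 = 3.25; t_1 = 3; a_2 = 6.5; b_2 = 2.25; c_2 = 2.75; a_3 = 7.5; b_3 = 4.25; c_3 = 2.25; t_3 = 4.5; a_4 = 4.25; b_4 = 6.5; s_4 = 1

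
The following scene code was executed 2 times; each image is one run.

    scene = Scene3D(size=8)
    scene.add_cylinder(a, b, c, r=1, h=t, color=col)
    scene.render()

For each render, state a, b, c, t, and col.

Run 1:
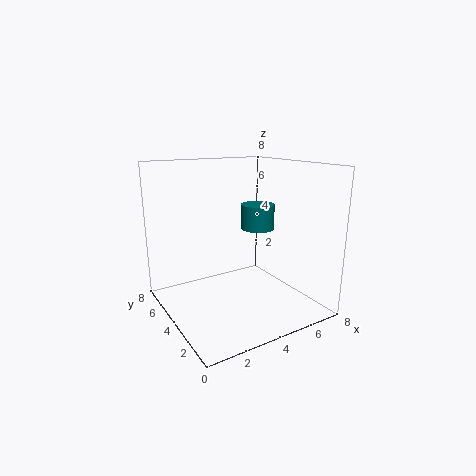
a = 6; b = 5; c = 4; t = 1.5; col = 'teal'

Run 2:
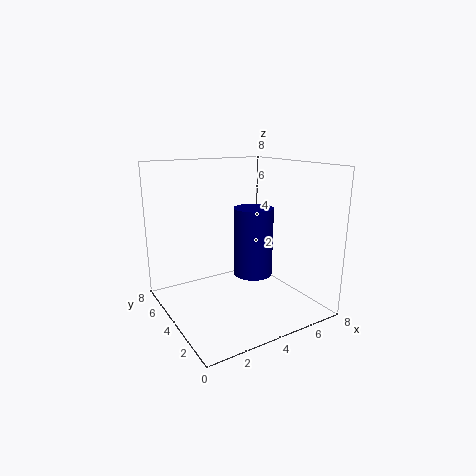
a = 4; b = 2.5; c = 2.5; t = 3.5; col = 'navy'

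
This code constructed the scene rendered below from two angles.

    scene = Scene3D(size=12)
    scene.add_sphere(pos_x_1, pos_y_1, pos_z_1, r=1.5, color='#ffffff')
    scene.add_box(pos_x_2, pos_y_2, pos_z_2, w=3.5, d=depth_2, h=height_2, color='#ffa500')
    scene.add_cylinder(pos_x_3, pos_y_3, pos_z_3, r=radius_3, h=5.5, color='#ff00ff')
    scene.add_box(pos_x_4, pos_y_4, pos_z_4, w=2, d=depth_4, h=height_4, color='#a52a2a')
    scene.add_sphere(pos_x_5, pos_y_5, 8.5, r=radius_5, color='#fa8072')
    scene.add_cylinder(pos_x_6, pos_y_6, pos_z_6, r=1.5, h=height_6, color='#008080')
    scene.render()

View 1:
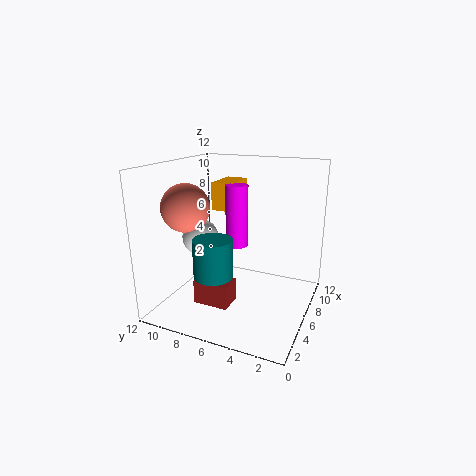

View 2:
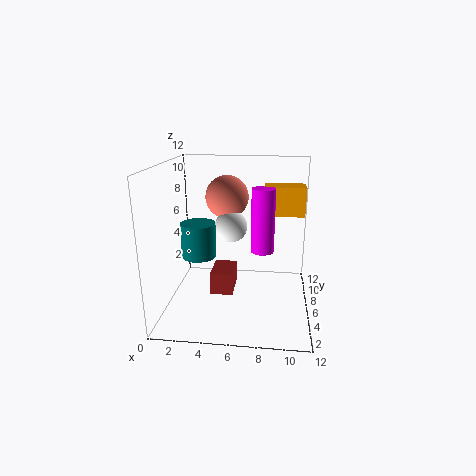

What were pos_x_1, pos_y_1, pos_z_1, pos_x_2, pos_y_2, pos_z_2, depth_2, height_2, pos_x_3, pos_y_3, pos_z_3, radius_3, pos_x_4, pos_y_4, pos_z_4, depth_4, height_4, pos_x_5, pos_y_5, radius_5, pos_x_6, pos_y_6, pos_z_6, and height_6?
pos_x_1 = 5, pos_y_1 = 9, pos_z_1 = 6, pos_x_2 = 8, pos_y_2 = 7.5, pos_z_2 = 7.5, depth_2 = 2, height_2 = 2.5, pos_x_3 = 8, pos_y_3 = 7, pos_z_3 = 4.5, radius_3 = 1, pos_x_4 = 3.5, pos_y_4 = 6, pos_z_4 = 0.5, depth_4 = 3, height_4 = 2, pos_x_5 = 4.5, pos_y_5 = 10, radius_5 = 2, pos_x_6 = 2.5, pos_y_6 = 6.5, pos_z_6 = 4, height_6 = 3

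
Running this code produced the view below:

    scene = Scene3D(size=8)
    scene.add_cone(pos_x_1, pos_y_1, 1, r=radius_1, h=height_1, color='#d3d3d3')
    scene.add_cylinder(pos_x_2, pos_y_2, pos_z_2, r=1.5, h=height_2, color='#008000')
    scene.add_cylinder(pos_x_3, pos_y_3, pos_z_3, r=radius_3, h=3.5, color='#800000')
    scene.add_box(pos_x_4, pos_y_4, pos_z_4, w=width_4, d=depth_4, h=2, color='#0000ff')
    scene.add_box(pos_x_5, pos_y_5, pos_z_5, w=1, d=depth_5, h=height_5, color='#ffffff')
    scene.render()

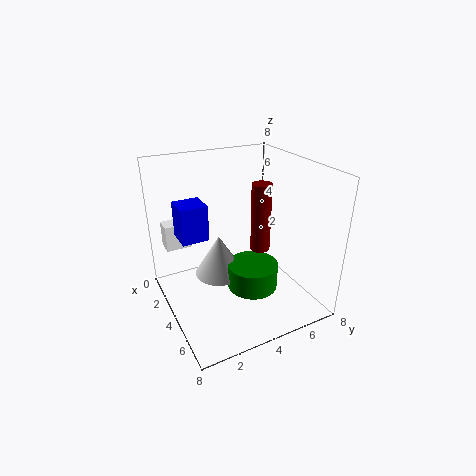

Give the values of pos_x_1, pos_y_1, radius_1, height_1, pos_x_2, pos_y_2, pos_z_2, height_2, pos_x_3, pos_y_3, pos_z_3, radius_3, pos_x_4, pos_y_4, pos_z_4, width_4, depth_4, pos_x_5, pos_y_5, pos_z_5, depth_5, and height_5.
pos_x_1 = 2.5
pos_y_1 = 3.5
radius_1 = 1.5
height_1 = 2.5
pos_x_2 = 4
pos_y_2 = 5
pos_z_2 = 0.5
height_2 = 1.5
pos_x_3 = 5.5
pos_y_3 = 4.5
pos_z_3 = 4
radius_3 = 0.5
pos_x_4 = 2
pos_y_4 = 1
pos_z_4 = 4
width_4 = 1.5
depth_4 = 1.5
pos_x_5 = 1
pos_y_5 = 0.5
pos_z_5 = 3
depth_5 = 1.5
height_5 = 1.5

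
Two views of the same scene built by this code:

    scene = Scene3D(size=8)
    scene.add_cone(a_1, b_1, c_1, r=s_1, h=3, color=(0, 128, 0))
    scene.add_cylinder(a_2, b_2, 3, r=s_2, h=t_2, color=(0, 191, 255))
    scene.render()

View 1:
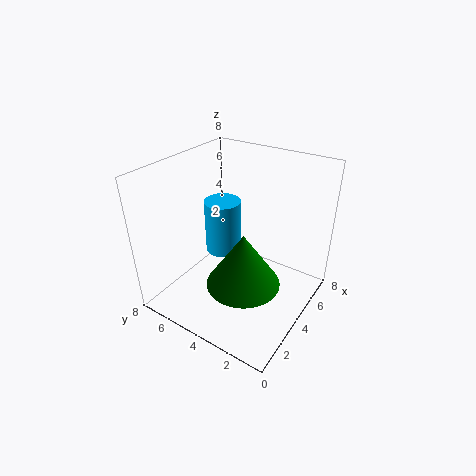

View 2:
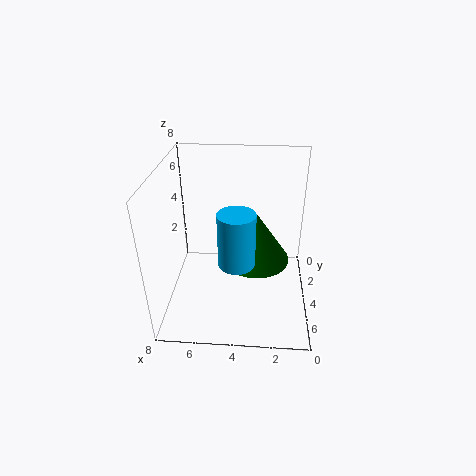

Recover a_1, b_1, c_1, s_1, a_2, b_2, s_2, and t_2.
a_1 = 3
b_1 = 3
c_1 = 2
s_1 = 2
a_2 = 4
b_2 = 5
s_2 = 1
t_2 = 3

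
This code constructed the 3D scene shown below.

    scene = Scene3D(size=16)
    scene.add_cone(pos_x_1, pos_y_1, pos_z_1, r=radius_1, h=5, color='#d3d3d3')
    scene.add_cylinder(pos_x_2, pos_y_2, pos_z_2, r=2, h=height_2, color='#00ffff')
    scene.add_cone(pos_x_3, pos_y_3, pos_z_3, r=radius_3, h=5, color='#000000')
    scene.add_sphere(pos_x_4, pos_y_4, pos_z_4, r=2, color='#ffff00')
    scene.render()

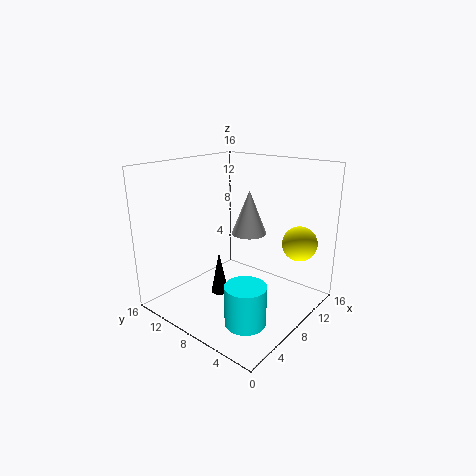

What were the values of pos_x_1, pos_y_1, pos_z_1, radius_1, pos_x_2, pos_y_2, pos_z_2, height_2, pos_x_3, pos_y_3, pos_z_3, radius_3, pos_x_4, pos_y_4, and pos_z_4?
pos_x_1 = 10
pos_y_1 = 8
pos_z_1 = 8
radius_1 = 2
pos_x_2 = 3
pos_y_2 = 3
pos_z_2 = 2
height_2 = 4
pos_x_3 = 7
pos_y_3 = 10
pos_z_3 = 1
radius_3 = 1
pos_x_4 = 13
pos_y_4 = 3
pos_z_4 = 7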